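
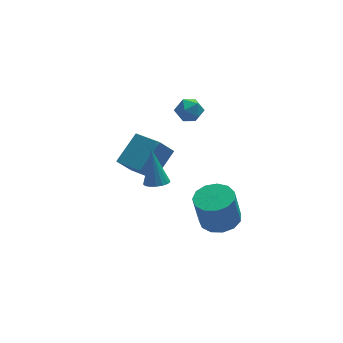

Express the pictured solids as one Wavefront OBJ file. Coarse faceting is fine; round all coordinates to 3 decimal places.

v -2.981 -1.013 2.332
v -2.524 -1.471 2.544
v -3.059 -0.207 4.248
v -2.343 -1.219 2.445
v -2.307 -0.92 2.321
v -2.426 -0.643 2.199
v -2.672 -0.45 2.108
v -2.989 -0.387 2.068
v -3.304 -0.467 2.089
v -3.545 -0.672 2.165
v -3.656 -0.955 2.28
v -3.613 -1.252 2.407
v -3.425 -1.494 2.516
v -3.135 -1.626 2.584
v -2.81 -1.617 2.594
v -3.474 3.043 -0.007
v -4.27 2.814 1.047
v -2.217 4.081 1.168
v -3.012 3.852 2.222
v -2.548 1.508 0.358
v -3.343 1.279 1.412
v -1.29 2.546 1.533
v -2.086 2.317 2.587
v -0.142 -2.655 0.321
v 0.907 -2.647 0.529
v 0.531 -2.776 2.428
v -0.518 -2.785 2.219
v 0.729 -2.071 0.533
v 0.353 -2.2 2.432
v 0.274 -1.681 0.469
v -0.102 -1.81 2.368
v -0.313 -1.6 0.358
v -0.689 -1.729 2.257
v -0.846 -1.854 0.236
v -1.222 -1.983 2.134
v -1.155 -2.363 0.14
v -1.531 -2.492 2.039
v -1.143 -2.964 0.101
v -1.519 -3.093 2
v -0.813 -3.468 0.133
v -1.189 -3.597 2.031
v -0.27 -3.713 0.223
v -0.646 -3.842 2.122
v 0.314 -3.623 0.345
v -0.062 -3.752 2.244
v 0.753 -3.226 0.459
v 0.377 -3.355 2.358
v -0.972 3.936 3.664
v -0.576 4.091 2.938
v 0.216 3.609 4.242
v 0.612 3.764 3.516
v 0.275 4.397 3.955
v -0.459 4.6 3.598
v 0.099 3.1 3.582
v -0.635 3.303 3.225
v 0.086 3.575 2.887
v 0.194 4.376 3.118
v -0.554 3.324 4.062
v -0.446 4.125 4.293
f 2 1 4
f 2 4 3
f 4 1 5
f 4 5 3
f 5 1 6
f 5 6 3
f 6 1 7
f 6 7 3
f 7 1 8
f 7 8 3
f 8 1 9
f 8 9 3
f 9 1 10
f 9 10 3
f 10 1 11
f 10 11 3
f 11 1 12
f 11 12 3
f 12 1 13
f 12 13 3
f 13 1 14
f 13 14 3
f 14 1 15
f 14 15 3
f 15 1 2
f 15 2 3
f 17 19 16
f 20 17 16
f 16 19 18
f 18 20 16
f 17 23 19
f 21 17 20
f 21 23 17
f 19 23 18
f 22 20 18
f 18 23 22
f 22 21 20
f 23 21 22
f 25 24 28
f 25 28 26
f 26 28 29
f 26 29 27
f 28 24 30
f 28 30 29
f 29 30 31
f 29 31 27
f 30 24 32
f 30 32 31
f 31 32 33
f 31 33 27
f 32 24 34
f 32 34 33
f 33 34 35
f 33 35 27
f 34 24 36
f 34 36 35
f 35 36 37
f 35 37 27
f 36 24 38
f 36 38 37
f 37 38 39
f 37 39 27
f 38 24 40
f 38 40 39
f 39 40 41
f 39 41 27
f 40 24 42
f 40 42 41
f 41 42 43
f 41 43 27
f 42 24 44
f 42 44 43
f 43 44 45
f 43 45 27
f 44 24 46
f 44 46 45
f 45 46 47
f 45 47 27
f 46 24 25
f 46 25 47
f 47 25 26
f 47 26 27
f 48 59 53
f 48 53 49
f 48 49 55
f 48 55 58
f 48 58 59
f 49 53 57
f 53 59 52
f 59 58 50
f 58 55 54
f 55 49 56
f 51 57 52
f 51 52 50
f 51 50 54
f 51 54 56
f 51 56 57
f 52 57 53
f 50 52 59
f 54 50 58
f 56 54 55
f 57 56 49



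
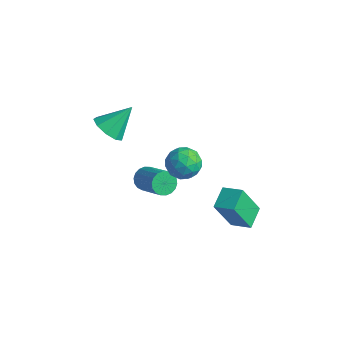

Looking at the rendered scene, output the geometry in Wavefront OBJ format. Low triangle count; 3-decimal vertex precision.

v 0.02 -1.391 -0.927
v 0.664 -0.795 -0.671
v 1.016 -2.485 -0.889
v 1.66 -1.889 -0.633
v 0.982 -2.104 -0.058
v 0.366 -1.428 -0.082
v 1.314 -1.852 -1.478
v 0.698 -1.176 -1.502
v 1.464 -1.08 -1.012
v 1.259 -1.236 -0.134
v 0.421 -2.044 -1.426
v 0.216 -2.2 -0.548
v 0.255 -0.997 -0.803
v 1.425 -2.283 -0.757
v 1.027 -2.41 -0.42
v 1.406 -2.059 -0.269
v 0.079 -1.369 -0.456
v 0.458 -1.019 -0.305
v 0.645 -1.788 0.055
v 1.222 -2.261 -1.255
v 1.601 -1.911 -1.104
v 0.274 -1.221 -1.291
v 0.653 -0.87 -1.14
v 1.035 -1.492 -1.615
v 1.104 -0.814 -0.852
v 1.689 -1.457 -0.829
v 1.485 -1.435 -1.327
v 1.123 -1.038 -1.34
v 0.983 -0.906 -0.336
v 1.569 -1.549 -0.314
v 1.17 -1.675 0.024
v 0.808 -1.278 0.01
v 1.453 -1.073 -0.536
v 0.111 -1.731 -1.246
v 0.697 -2.374 -1.224
v 0.872 -2.002 -1.57
v 0.51 -1.605 -1.584
v -0.009 -1.823 -0.731
v 0.576 -2.466 -0.708
v 0.557 -2.242 -0.22
v 0.195 -1.845 -0.233
v 0.227 -2.207 -1.024
v -2.651 -3.013 0.353
v -1.822 -3.336 0.377
v -2.229 -1.847 1.487
v -1.865 -2.905 -0.05
v -2.276 -2.524 -0.289
v -2.862 -2.372 -0.227
v -3.35 -2.52 0.106
v -3.51 -2.898 0.555
v -3.269 -3.33 0.91
v -2.738 -3.614 1.004
v -2.167 -3.616 0.794
v -0.86 -2.363 -2.754
v -0.475 -2.302 -3.274
v 1.046 -2.637 -2.186
v 0.66 -2.697 -1.666
v -0.489 -2.032 -3.172
v 1.032 -2.366 -2.084
v -0.576 -1.827 -2.987
v 0.945 -2.162 -1.899
v -0.719 -1.728 -2.756
v 0.802 -2.063 -1.668
v -0.891 -1.755 -2.525
v 0.63 -2.09 -1.437
v -1.056 -1.902 -2.339
v 0.465 -2.237 -1.251
v -1.183 -2.141 -2.235
v 0.338 -2.476 -1.147
v -1.246 -2.423 -2.234
v 0.275 -2.758 -1.146
v -1.232 -2.694 -2.336
v 0.289 -3.028 -1.248
v -1.145 -2.898 -2.521
v 0.376 -3.233 -1.433
v -1.002 -2.997 -2.752
v 0.519 -3.332 -1.664
v -0.83 -2.97 -2.983
v 0.691 -3.305 -1.895
v -0.665 -2.823 -3.169
v 0.856 -3.158 -2.081
v -0.538 -2.584 -3.273
v 0.983 -2.919 -2.185
v 3.221 -0.941 -4.443
v 2.811 -1.704 -2.651
v 2.804 0.106 -4.093
v 2.394 -0.657 -2.301
v 4.206 -0.663 -4.099
v 3.796 -1.426 -2.307
v 3.789 0.384 -3.749
v 3.379 -0.379 -1.957
f 1 38 17
f 38 12 41
f 17 41 6
f 38 41 17
f 1 17 13
f 17 6 18
f 13 18 2
f 17 18 13
f 1 13 22
f 13 2 23
f 22 23 8
f 13 23 22
f 1 22 34
f 22 8 37
f 34 37 11
f 22 37 34
f 1 34 38
f 34 11 42
f 38 42 12
f 34 42 38
f 2 18 29
f 18 6 32
f 29 32 10
f 18 32 29
f 6 41 19
f 41 12 40
f 19 40 5
f 41 40 19
f 12 42 39
f 42 11 35
f 39 35 3
f 42 35 39
f 11 37 36
f 37 8 24
f 36 24 7
f 37 24 36
f 8 23 28
f 23 2 25
f 28 25 9
f 23 25 28
f 4 30 16
f 30 10 31
f 16 31 5
f 30 31 16
f 4 16 14
f 16 5 15
f 14 15 3
f 16 15 14
f 4 14 21
f 14 3 20
f 21 20 7
f 14 20 21
f 4 21 26
f 21 7 27
f 26 27 9
f 21 27 26
f 4 26 30
f 26 9 33
f 30 33 10
f 26 33 30
f 5 31 19
f 31 10 32
f 19 32 6
f 31 32 19
f 3 15 39
f 15 5 40
f 39 40 12
f 15 40 39
f 7 20 36
f 20 3 35
f 36 35 11
f 20 35 36
f 9 27 28
f 27 7 24
f 28 24 8
f 27 24 28
f 10 33 29
f 33 9 25
f 29 25 2
f 33 25 29
f 44 43 46
f 44 46 45
f 46 43 47
f 46 47 45
f 47 43 48
f 47 48 45
f 48 43 49
f 48 49 45
f 49 43 50
f 49 50 45
f 50 43 51
f 50 51 45
f 51 43 52
f 51 52 45
f 52 43 53
f 52 53 45
f 53 43 44
f 53 44 45
f 55 54 58
f 55 58 56
f 56 58 59
f 56 59 57
f 58 54 60
f 58 60 59
f 59 60 61
f 59 61 57
f 60 54 62
f 60 62 61
f 61 62 63
f 61 63 57
f 62 54 64
f 62 64 63
f 63 64 65
f 63 65 57
f 64 54 66
f 64 66 65
f 65 66 67
f 65 67 57
f 66 54 68
f 66 68 67
f 67 68 69
f 67 69 57
f 68 54 70
f 68 70 69
f 69 70 71
f 69 71 57
f 70 54 72
f 70 72 71
f 71 72 73
f 71 73 57
f 72 54 74
f 72 74 73
f 73 74 75
f 73 75 57
f 74 54 76
f 74 76 75
f 75 76 77
f 75 77 57
f 76 54 78
f 76 78 77
f 77 78 79
f 77 79 57
f 78 54 80
f 78 80 79
f 79 80 81
f 79 81 57
f 80 54 82
f 80 82 81
f 81 82 83
f 81 83 57
f 82 54 55
f 82 55 83
f 83 55 56
f 83 56 57
f 85 87 84
f 88 85 84
f 84 87 86
f 86 88 84
f 85 91 87
f 89 85 88
f 89 91 85
f 87 91 86
f 90 88 86
f 86 91 90
f 90 89 88
f 91 89 90



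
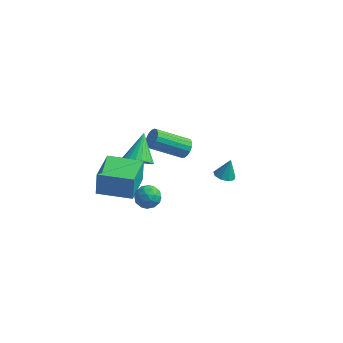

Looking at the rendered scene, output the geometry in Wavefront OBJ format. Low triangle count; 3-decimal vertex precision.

v -3.667 -3.065 0.837
v -3.718 -2.742 2.085
v -3.926 -1.04 0.302
v -3.977 -0.717 1.55
v -1.803 -2.823 0.85
v -1.854 -2.5 2.098
v -2.062 -0.798 0.315
v -2.113 -0.475 1.563
v -0.174 -3.655 3.016
v 0.04 -3.94 2.409
v -1.26 -3.78 2.691
v -1.046 -4.065 2.084
v -0.957 -4.416 2.689
v -0.286 -4.339 2.889
v -0.934 -3.381 2.211
v -0.263 -3.304 2.411
v -0.429 -3.772 1.911
v -0.444 -4.411 2.207
v -0.776 -3.309 2.893
v -0.791 -3.948 3.189
v 0.028 -3.786 2.741
v -1.248 -3.934 2.359
v -1.196 -4.14 2.715
v -1.07 -4.307 2.358
v -0.164 -4.021 3.023
v -0.038 -4.188 2.666
v -0.624 -4.468 2.831
v -1.182 -3.532 2.434
v -1.056 -3.699 2.077
v -0.15 -3.413 2.742
v -0.024 -3.58 2.385
v -0.596 -3.252 2.269
v -0.122 -3.855 2.091
v -0.76 -3.929 1.901
v -0.694 -3.527 1.975
v -0.3 -3.481 2.093
v -0.13 -4.231 2.265
v -0.768 -4.304 2.074
v -0.716 -4.51 2.43
v -0.322 -4.465 2.548
v -0.406 -4.132 1.973
v -0.452 -3.416 3.026
v -1.09 -3.489 2.835
v -0.898 -3.255 2.552
v -0.504 -3.21 2.67
v -0.46 -3.791 3.199
v -1.098 -3.865 3.009
v -0.92 -4.239 3.007
v -0.526 -4.193 3.125
v -0.814 -3.588 3.127
v 2.541 -1.721 3.328
v 2.892 -2.15 3.407
v 2.739 -1.379 4.312
v 3.082 -1.85 3.264
v 3.019 -1.49 3.151
v 2.732 -1.237 3.121
v 2.356 -1.212 3.188
v 2.066 -1.424 3.321
v 1.999 -1.776 3.457
v 2.185 -2.102 3.533
v 2.538 -2.25 3.513
v -2.881 0.623 0.125
v -2.13 0.92 -0.143
v -3.039 1.977 1.175
v -2.337 1.063 -0.359
v -2.627 1.139 -0.501
v -2.955 1.137 -0.548
v -3.272 1.057 -0.493
v -3.53 0.91 -0.343
v -3.688 0.72 -0.122
v -3.724 0.516 0.136
v -3.631 0.327 0.393
v -3.424 0.184 0.609
v -3.134 0.108 0.751
v -2.806 0.11 0.798
v -2.489 0.19 0.743
v -2.232 0.337 0.593
v -2.073 0.527 0.372
v -2.038 0.731 0.114
v -1.226 3.285 -0.802
v -0.918 3.389 -0.286
v -2.507 2.599 0.819
v -2.814 2.495 0.302
v -1.07 3.635 -0.328
v -2.659 2.845 0.777
v -1.257 3.801 -0.478
v -2.846 3.011 0.626
v -1.437 3.849 -0.703
v -3.026 3.059 0.401
v -1.569 3.767 -0.951
v -3.157 2.977 0.154
v -1.622 3.575 -1.164
v -3.21 2.785 -0.06
v -1.584 3.317 -1.295
v -3.173 2.527 -0.191
v -1.464 3.051 -1.313
v -3.053 2.261 -0.208
v -1.29 2.839 -1.213
v -2.878 2.049 -0.109
v -1.1 2.729 -1.02
v -2.689 1.939 0.085
v -0.94 2.747 -0.777
v -2.529 1.957 0.328
v -0.845 2.887 -0.539
v -2.434 2.097 0.565
v -0.837 3.119 -0.362
v -2.426 2.329 0.742
f 2 4 1
f 5 2 1
f 1 4 3
f 3 5 1
f 2 8 4
f 6 2 5
f 6 8 2
f 4 8 3
f 7 5 3
f 3 8 7
f 7 6 5
f 8 6 7
f 9 46 25
f 46 20 49
f 25 49 14
f 46 49 25
f 9 25 21
f 25 14 26
f 21 26 10
f 25 26 21
f 9 21 30
f 21 10 31
f 30 31 16
f 21 31 30
f 9 30 42
f 30 16 45
f 42 45 19
f 30 45 42
f 9 42 46
f 42 19 50
f 46 50 20
f 42 50 46
f 10 26 37
f 26 14 40
f 37 40 18
f 26 40 37
f 14 49 27
f 49 20 48
f 27 48 13
f 49 48 27
f 20 50 47
f 50 19 43
f 47 43 11
f 50 43 47
f 19 45 44
f 45 16 32
f 44 32 15
f 45 32 44
f 16 31 36
f 31 10 33
f 36 33 17
f 31 33 36
f 12 38 24
f 38 18 39
f 24 39 13
f 38 39 24
f 12 24 22
f 24 13 23
f 22 23 11
f 24 23 22
f 12 22 29
f 22 11 28
f 29 28 15
f 22 28 29
f 12 29 34
f 29 15 35
f 34 35 17
f 29 35 34
f 12 34 38
f 34 17 41
f 38 41 18
f 34 41 38
f 13 39 27
f 39 18 40
f 27 40 14
f 39 40 27
f 11 23 47
f 23 13 48
f 47 48 20
f 23 48 47
f 15 28 44
f 28 11 43
f 44 43 19
f 28 43 44
f 17 35 36
f 35 15 32
f 36 32 16
f 35 32 36
f 18 41 37
f 41 17 33
f 37 33 10
f 41 33 37
f 52 51 54
f 52 54 53
f 54 51 55
f 54 55 53
f 55 51 56
f 55 56 53
f 56 51 57
f 56 57 53
f 57 51 58
f 57 58 53
f 58 51 59
f 58 59 53
f 59 51 60
f 59 60 53
f 60 51 61
f 60 61 53
f 61 51 52
f 61 52 53
f 63 62 65
f 63 65 64
f 65 62 66
f 65 66 64
f 66 62 67
f 66 67 64
f 67 62 68
f 67 68 64
f 68 62 69
f 68 69 64
f 69 62 70
f 69 70 64
f 70 62 71
f 70 71 64
f 71 62 72
f 71 72 64
f 72 62 73
f 72 73 64
f 73 62 74
f 73 74 64
f 74 62 75
f 74 75 64
f 75 62 76
f 75 76 64
f 76 62 77
f 76 77 64
f 77 62 78
f 77 78 64
f 78 62 79
f 78 79 64
f 79 62 63
f 79 63 64
f 81 80 84
f 81 84 82
f 82 84 85
f 82 85 83
f 84 80 86
f 84 86 85
f 85 86 87
f 85 87 83
f 86 80 88
f 86 88 87
f 87 88 89
f 87 89 83
f 88 80 90
f 88 90 89
f 89 90 91
f 89 91 83
f 90 80 92
f 90 92 91
f 91 92 93
f 91 93 83
f 92 80 94
f 92 94 93
f 93 94 95
f 93 95 83
f 94 80 96
f 94 96 95
f 95 96 97
f 95 97 83
f 96 80 98
f 96 98 97
f 97 98 99
f 97 99 83
f 98 80 100
f 98 100 99
f 99 100 101
f 99 101 83
f 100 80 102
f 100 102 101
f 101 102 103
f 101 103 83
f 102 80 104
f 102 104 103
f 103 104 105
f 103 105 83
f 104 80 106
f 104 106 105
f 105 106 107
f 105 107 83
f 106 80 81
f 106 81 107
f 107 81 82
f 107 82 83



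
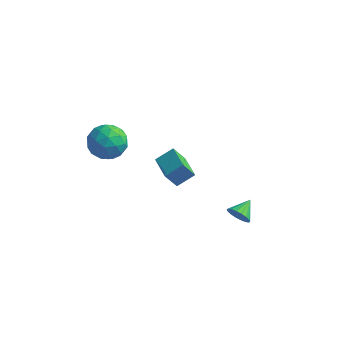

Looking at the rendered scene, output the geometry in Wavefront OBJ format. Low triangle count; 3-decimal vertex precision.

v -3.89 0.09 2.593
v -2.796 -0.398 2.433
v -4.344 -1.342 3.847
v -3.25 -1.83 3.687
v -3.363 -0.775 4.267
v -3.082 0.11 3.492
v -4.058 -1.85 2.788
v -3.777 -0.965 2.013
v -2.899 -1.597 2.553
v -2.469 -0.932 3.467
v -4.671 -0.808 2.813
v -4.241 -0.143 3.727
v -3.303 -0.028 2.403
v -3.837 -1.712 3.877
v -3.903 -1.092 4.218
v -3.26 -1.378 4.124
v -3.471 0.27 3.026
v -2.828 -0.017 2.931
v -3.161 -0.238 4.01
v -4.312 -1.723 3.349
v -3.669 -2.01 3.254
v -3.88 -0.362 2.156
v -3.237 -0.648 2.062
v -3.979 -1.502 2.27
v -2.72 -1.02 2.379
v -2.987 -1.861 3.116
v -3.463 -1.873 2.588
v -3.298 -1.353 2.133
v -2.468 -0.629 2.917
v -2.735 -1.471 3.654
v -2.801 -0.851 3.995
v -2.636 -0.331 3.54
v -2.529 -1.334 2.988
v -4.405 -0.269 2.626
v -4.672 -1.111 3.363
v -4.504 -1.409 2.74
v -4.339 -0.889 2.285
v -4.153 0.121 3.164
v -4.42 -0.72 3.901
v -3.842 -0.387 4.147
v -3.677 0.133 3.692
v -4.611 -0.406 3.292
v -0.783 0.548 -0.199
v -0.014 1.303 0.454
v -1.913 1.735 -0.241
v -1.145 2.49 0.413
v -0.255 1.01 -1.353
v 0.513 1.765 -0.699
v -1.386 2.197 -1.394
v -0.617 2.952 -0.741
v 3.813 0.128 -1.484
v 4.119 -0.189 -0.878
v 4.047 1.252 -1.016
v 4.379 -0.157 -1.084
v 4.527 -0.069 -1.37
v 4.534 0.059 -1.679
v 4.397 0.2 -1.949
v 4.145 0.327 -2.127
v 3.827 0.414 -2.177
v 3.506 0.445 -2.091
v 3.246 0.413 -1.884
v 3.098 0.325 -1.598
v 3.092 0.198 -1.29
v 3.228 0.057 -1.02
v 3.48 -0.07 -0.842
v 3.798 -0.158 -0.791
f 1 38 17
f 38 12 41
f 17 41 6
f 38 41 17
f 1 17 13
f 17 6 18
f 13 18 2
f 17 18 13
f 1 13 22
f 13 2 23
f 22 23 8
f 13 23 22
f 1 22 34
f 22 8 37
f 34 37 11
f 22 37 34
f 1 34 38
f 34 11 42
f 38 42 12
f 34 42 38
f 2 18 29
f 18 6 32
f 29 32 10
f 18 32 29
f 6 41 19
f 41 12 40
f 19 40 5
f 41 40 19
f 12 42 39
f 42 11 35
f 39 35 3
f 42 35 39
f 11 37 36
f 37 8 24
f 36 24 7
f 37 24 36
f 8 23 28
f 23 2 25
f 28 25 9
f 23 25 28
f 4 30 16
f 30 10 31
f 16 31 5
f 30 31 16
f 4 16 14
f 16 5 15
f 14 15 3
f 16 15 14
f 4 14 21
f 14 3 20
f 21 20 7
f 14 20 21
f 4 21 26
f 21 7 27
f 26 27 9
f 21 27 26
f 4 26 30
f 26 9 33
f 30 33 10
f 26 33 30
f 5 31 19
f 31 10 32
f 19 32 6
f 31 32 19
f 3 15 39
f 15 5 40
f 39 40 12
f 15 40 39
f 7 20 36
f 20 3 35
f 36 35 11
f 20 35 36
f 9 27 28
f 27 7 24
f 28 24 8
f 27 24 28
f 10 33 29
f 33 9 25
f 29 25 2
f 33 25 29
f 44 46 43
f 47 44 43
f 43 46 45
f 45 47 43
f 44 50 46
f 48 44 47
f 48 50 44
f 46 50 45
f 49 47 45
f 45 50 49
f 49 48 47
f 50 48 49
f 52 51 54
f 52 54 53
f 54 51 55
f 54 55 53
f 55 51 56
f 55 56 53
f 56 51 57
f 56 57 53
f 57 51 58
f 57 58 53
f 58 51 59
f 58 59 53
f 59 51 60
f 59 60 53
f 60 51 61
f 60 61 53
f 61 51 62
f 61 62 53
f 62 51 63
f 62 63 53
f 63 51 64
f 63 64 53
f 64 51 65
f 64 65 53
f 65 51 66
f 65 66 53
f 66 51 52
f 66 52 53



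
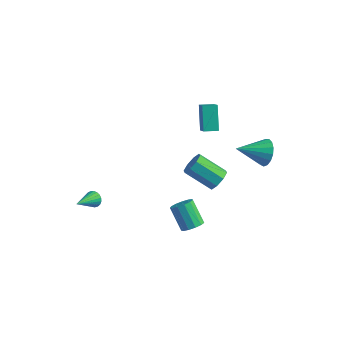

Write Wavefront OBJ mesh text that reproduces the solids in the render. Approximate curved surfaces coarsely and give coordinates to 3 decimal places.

v 4.551 4.432 0.682
v 5.065 4.388 1.455
v 3.309 3.208 1.438
v 4.783 4.723 1.534
v 4.448 4.991 1.417
v 4.136 5.131 1.132
v 3.919 5.111 0.744
v 3.847 4.935 0.341
v 3.936 4.644 0.017
v 4.166 4.304 -0.155
v 4.484 3.993 -0.136
v 4.817 3.783 0.071
v 5.09 3.721 0.418
v 5.238 3.822 0.825
v 5.23 4.063 1.199
v -3.708 -0.895 -3.69
v -3.457 -1.149 -4.122
v -3.852 -2.365 -2.91
v -3.276 -1.094 -3.986
v -3.17 -1.006 -3.798
v -3.156 -0.898 -3.593
v -3.239 -0.789 -3.404
v -3.402 -0.699 -3.264
v -3.618 -0.643 -3.198
v -3.85 -0.63 -3.217
v -4.057 -0.664 -3.318
v -4.204 -0.737 -3.483
v -4.265 -0.838 -3.684
v -4.23 -0.948 -3.886
v -4.104 -1.05 -4.054
v -3.91 -1.124 -4.159
v -3.681 -1.159 -4.183
v 4.06 0.069 1.672
v 4.384 0.395 2.264
v 2.864 0.057 3.281
v 2.54 -0.269 2.688
v 4.087 0.767 1.944
v 2.567 0.429 2.961
v 3.774 0.73 1.464
v 2.254 0.392 2.481
v 3.629 0.306 1.106
v 2.109 -0.032 2.123
v 3.736 -0.257 1.079
v 2.216 -0.595 2.096
v 4.033 -0.629 1.399
v 2.513 -0.967 2.416
v 4.346 -0.592 1.879
v 2.826 -0.93 2.896
v 4.491 -0.168 2.237
v 2.971 -0.506 3.254
v 2.896 -0.704 -2.692
v 3.433 -0.694 -2.244
v 2.422 -0.267 -1.04
v 1.884 -0.276 -1.488
v 3.408 -0.331 -2.394
v 2.396 0.097 -1.19
v 3.22 -0.085 -2.64
v 2.208 0.342 -1.435
v 2.929 -0.037 -2.901
v 1.917 0.391 -1.697
v 2.627 -0.2 -3.097
v 1.616 0.228 -1.893
v 2.411 -0.523 -3.164
v 1.399 -0.095 -1.959
v 2.349 -0.903 -3.081
v 1.337 -0.476 -1.877
v 2.46 -1.221 -2.875
v 1.449 -0.793 -1.67
v 2.71 -1.374 -2.61
v 1.698 -0.946 -1.406
v 3.019 -1.314 -2.372
v 2.007 -0.887 -1.168
v 3.288 -1.061 -2.236
v 2.277 -0.633 -1.031
v 0.741 3.561 1.499
v 1.426 2.798 2.408
v 0.079 4.495 2.782
v 0.764 3.732 3.691
v 1.416 4.108 1.449
v 2.101 3.345 2.358
v 0.754 5.042 2.732
v 1.439 4.279 3.641
f 2 1 4
f 2 4 3
f 4 1 5
f 4 5 3
f 5 1 6
f 5 6 3
f 6 1 7
f 6 7 3
f 7 1 8
f 7 8 3
f 8 1 9
f 8 9 3
f 9 1 10
f 9 10 3
f 10 1 11
f 10 11 3
f 11 1 12
f 11 12 3
f 12 1 13
f 12 13 3
f 13 1 14
f 13 14 3
f 14 1 15
f 14 15 3
f 15 1 2
f 15 2 3
f 17 16 19
f 17 19 18
f 19 16 20
f 19 20 18
f 20 16 21
f 20 21 18
f 21 16 22
f 21 22 18
f 22 16 23
f 22 23 18
f 23 16 24
f 23 24 18
f 24 16 25
f 24 25 18
f 25 16 26
f 25 26 18
f 26 16 27
f 26 27 18
f 27 16 28
f 27 28 18
f 28 16 29
f 28 29 18
f 29 16 30
f 29 30 18
f 30 16 31
f 30 31 18
f 31 16 32
f 31 32 18
f 32 16 17
f 32 17 18
f 34 33 37
f 34 37 35
f 35 37 38
f 35 38 36
f 37 33 39
f 37 39 38
f 38 39 40
f 38 40 36
f 39 33 41
f 39 41 40
f 40 41 42
f 40 42 36
f 41 33 43
f 41 43 42
f 42 43 44
f 42 44 36
f 43 33 45
f 43 45 44
f 44 45 46
f 44 46 36
f 45 33 47
f 45 47 46
f 46 47 48
f 46 48 36
f 47 33 49
f 47 49 48
f 48 49 50
f 48 50 36
f 49 33 34
f 49 34 50
f 50 34 35
f 50 35 36
f 52 51 55
f 52 55 53
f 53 55 56
f 53 56 54
f 55 51 57
f 55 57 56
f 56 57 58
f 56 58 54
f 57 51 59
f 57 59 58
f 58 59 60
f 58 60 54
f 59 51 61
f 59 61 60
f 60 61 62
f 60 62 54
f 61 51 63
f 61 63 62
f 62 63 64
f 62 64 54
f 63 51 65
f 63 65 64
f 64 65 66
f 64 66 54
f 65 51 67
f 65 67 66
f 66 67 68
f 66 68 54
f 67 51 69
f 67 69 68
f 68 69 70
f 68 70 54
f 69 51 71
f 69 71 70
f 70 71 72
f 70 72 54
f 71 51 73
f 71 73 72
f 72 73 74
f 72 74 54
f 73 51 52
f 73 52 74
f 74 52 53
f 74 53 54
f 76 78 75
f 79 76 75
f 75 78 77
f 77 79 75
f 76 82 78
f 80 76 79
f 80 82 76
f 78 82 77
f 81 79 77
f 77 82 81
f 81 80 79
f 82 80 81



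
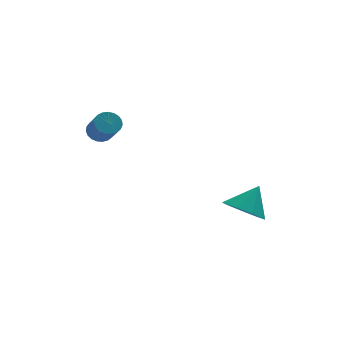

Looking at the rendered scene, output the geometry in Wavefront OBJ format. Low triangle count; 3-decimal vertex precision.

v 1.869 -1.281 -1.056
v 2.481 -2.068 -1.132
v 2.651 -0.779 0.056
v 2.709 -1.555 -1.524
v 2.543 -0.915 -1.697
v 2.062 -0.445 -1.57
v 1.49 -0.367 -1.203
v 1.095 -0.717 -0.767
v 1.062 -1.33 -0.467
v 1.407 -1.921 -0.442
v 1.967 -2.212 -0.705
v -3.567 1.437 2.915
v -3.072 1.714 3.11
v -2.897 0.76 4.02
v -3.393 0.483 3.825
v -3.249 1.817 3.252
v -3.074 0.864 4.163
v -3.481 1.855 3.336
v -3.306 0.902 4.247
v -3.728 1.82 3.347
v -3.553 0.867 4.258
v -3.947 1.72 3.283
v -3.772 0.766 4.194
v -4.1 1.57 3.156
v -3.926 0.616 4.067
v -4.162 1.397 2.987
v -3.987 0.444 3.898
v -4.12 1.231 2.805
v -3.946 0.278 3.716
v -3.983 1.101 2.642
v -3.809 0.147 3.553
v -3.774 1.028 2.527
v -3.6 0.075 3.438
v -3.53 1.027 2.478
v -3.355 0.073 3.389
v -3.291 1.096 2.505
v -3.117 0.143 3.416
v -3.101 1.224 2.603
v -2.926 0.271 3.514
v -2.991 1.389 2.754
v -2.816 0.436 3.665
v -2.981 1.562 2.934
v -2.806 0.609 3.844
f 2 1 4
f 2 4 3
f 4 1 5
f 4 5 3
f 5 1 6
f 5 6 3
f 6 1 7
f 6 7 3
f 7 1 8
f 7 8 3
f 8 1 9
f 8 9 3
f 9 1 10
f 9 10 3
f 10 1 11
f 10 11 3
f 11 1 2
f 11 2 3
f 13 12 16
f 13 16 14
f 14 16 17
f 14 17 15
f 16 12 18
f 16 18 17
f 17 18 19
f 17 19 15
f 18 12 20
f 18 20 19
f 19 20 21
f 19 21 15
f 20 12 22
f 20 22 21
f 21 22 23
f 21 23 15
f 22 12 24
f 22 24 23
f 23 24 25
f 23 25 15
f 24 12 26
f 24 26 25
f 25 26 27
f 25 27 15
f 26 12 28
f 26 28 27
f 27 28 29
f 27 29 15
f 28 12 30
f 28 30 29
f 29 30 31
f 29 31 15
f 30 12 32
f 30 32 31
f 31 32 33
f 31 33 15
f 32 12 34
f 32 34 33
f 33 34 35
f 33 35 15
f 34 12 36
f 34 36 35
f 35 36 37
f 35 37 15
f 36 12 38
f 36 38 37
f 37 38 39
f 37 39 15
f 38 12 40
f 38 40 39
f 39 40 41
f 39 41 15
f 40 12 42
f 40 42 41
f 41 42 43
f 41 43 15
f 42 12 13
f 42 13 43
f 43 13 14
f 43 14 15



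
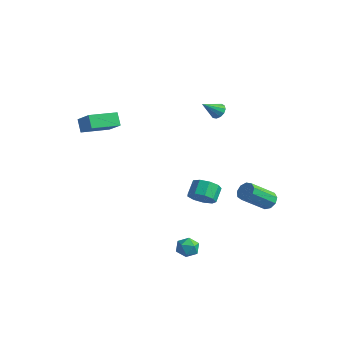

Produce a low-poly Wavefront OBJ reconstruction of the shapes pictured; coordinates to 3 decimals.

v -4.824 -3.892 2.184
v -3.744 -4.05 2.995
v -4.395 -2.234 1.936
v -3.315 -2.393 2.747
v -4.325 -4.127 1.473
v -3.245 -4.286 2.284
v -3.896 -2.47 1.225
v -2.816 -2.628 2.036
v 3.795 -3.273 -3.824
v 4.085 -3.674 -4.295
v 2.975 -4.006 -3.705
v 3.265 -4.407 -4.176
v 3.564 -4.324 -3.567
v 4.071 -3.871 -3.641
v 2.989 -3.809 -4.359
v 3.496 -3.356 -4.433
v 3.587 -4.005 -4.626
v 3.942 -4.324 -4.137
v 3.118 -3.356 -3.863
v 3.473 -3.675 -3.374
v 3.526 2.207 -3.091
v 4.123 2.122 -3.004
v 3.752 0.709 -1.822
v 3.154 0.793 -1.909
v 3.976 2.395 -2.725
v 3.604 0.982 -1.542
v 3.617 2.579 -2.617
v 3.246 1.166 -1.434
v 3.216 2.589 -2.731
v 2.845 1.176 -1.548
v 2.96 2.42 -3.014
v 2.588 1.007 -1.831
v 2.968 2.151 -3.332
v 2.597 0.738 -2.15
v 3.237 1.908 -3.539
v 2.866 0.495 -2.356
v 3.642 1.805 -3.535
v 3.27 0.391 -2.353
v 3.992 1.889 -3.324
v 3.62 0.476 -2.142
v -0.287 0.956 -4.087
v 0.241 0.677 -3.496
v -0.086 1.406 -2.861
v -0.613 1.684 -3.453
v 0.5 1.075 -3.819
v 0.174 1.804 -3.185
v 0.391 1.417 -4.268
v 0.065 2.146 -3.634
v -0.035 1.543 -4.632
v -0.361 2.272 -3.998
v -0.579 1.394 -4.741
v -0.906 2.123 -4.107
v -0.986 1.04 -4.544
v -1.313 1.769 -3.91
v -1.066 0.646 -4.133
v -1.393 1.375 -3.499
v -0.782 0.398 -3.701
v -1.108 1.126 -3.066
v -0.265 0.41 -3.449
v -0.592 1.139 -2.815
v -0.337 2.229 2.257
v -0.132 2.516 2.666
v -0.603 1.271 3.063
v -0.427 2.586 2.651
v -0.694 2.543 2.512
v -0.847 2.4 2.291
v -0.839 2.203 2.06
v -0.67 2.014 1.891
v -0.396 1.893 1.838
v -0.103 1.879 1.919
v 0.116 1.976 2.106
v 0.191 2.153 2.342
v 0.099 2.354 2.55
f 2 4 1
f 5 2 1
f 1 4 3
f 3 5 1
f 2 8 4
f 6 2 5
f 6 8 2
f 4 8 3
f 7 5 3
f 3 8 7
f 7 6 5
f 8 6 7
f 9 20 14
f 9 14 10
f 9 10 16
f 9 16 19
f 9 19 20
f 10 14 18
f 14 20 13
f 20 19 11
f 19 16 15
f 16 10 17
f 12 18 13
f 12 13 11
f 12 11 15
f 12 15 17
f 12 17 18
f 13 18 14
f 11 13 20
f 15 11 19
f 17 15 16
f 18 17 10
f 22 21 25
f 22 25 23
f 23 25 26
f 23 26 24
f 25 21 27
f 25 27 26
f 26 27 28
f 26 28 24
f 27 21 29
f 27 29 28
f 28 29 30
f 28 30 24
f 29 21 31
f 29 31 30
f 30 31 32
f 30 32 24
f 31 21 33
f 31 33 32
f 32 33 34
f 32 34 24
f 33 21 35
f 33 35 34
f 34 35 36
f 34 36 24
f 35 21 37
f 35 37 36
f 36 37 38
f 36 38 24
f 37 21 39
f 37 39 38
f 38 39 40
f 38 40 24
f 39 21 22
f 39 22 40
f 40 22 23
f 40 23 24
f 42 41 45
f 42 45 43
f 43 45 46
f 43 46 44
f 45 41 47
f 45 47 46
f 46 47 48
f 46 48 44
f 47 41 49
f 47 49 48
f 48 49 50
f 48 50 44
f 49 41 51
f 49 51 50
f 50 51 52
f 50 52 44
f 51 41 53
f 51 53 52
f 52 53 54
f 52 54 44
f 53 41 55
f 53 55 54
f 54 55 56
f 54 56 44
f 55 41 57
f 55 57 56
f 56 57 58
f 56 58 44
f 57 41 59
f 57 59 58
f 58 59 60
f 58 60 44
f 59 41 42
f 59 42 60
f 60 42 43
f 60 43 44
f 62 61 64
f 62 64 63
f 64 61 65
f 64 65 63
f 65 61 66
f 65 66 63
f 66 61 67
f 66 67 63
f 67 61 68
f 67 68 63
f 68 61 69
f 68 69 63
f 69 61 70
f 69 70 63
f 70 61 71
f 70 71 63
f 71 61 72
f 71 72 63
f 72 61 73
f 72 73 63
f 73 61 62
f 73 62 63



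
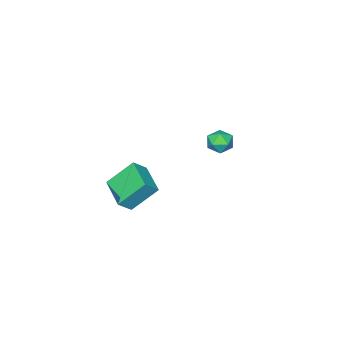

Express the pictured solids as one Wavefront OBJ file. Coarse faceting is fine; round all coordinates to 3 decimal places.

v 2.776 -1.724 0.017
v 3.453 -1.863 0.639
v 3.433 -0.19 -0.356
v 4.11 -0.328 0.266
v 3.77 -2.452 -1.226
v 4.447 -2.59 -0.604
v 4.427 -0.917 -1.599
v 5.104 -1.056 -0.977
v -1.587 -1.381 -0.883
v -1.279 -1.609 -0.254
v -2.601 -1.931 -0.586
v -2.293 -2.159 0.043
v -2.442 -1.445 -0.057
v -1.816 -1.105 -0.24
v -2.064 -2.435 -0.6
v -1.438 -2.095 -0.783
v -1.574 -2.26 -0.079
v -1.808 -1.649 0.257
v -2.072 -1.891 -1.097
v -2.306 -1.28 -0.761
f 2 4 1
f 5 2 1
f 1 4 3
f 3 5 1
f 2 8 4
f 6 2 5
f 6 8 2
f 4 8 3
f 7 5 3
f 3 8 7
f 7 6 5
f 8 6 7
f 9 20 14
f 9 14 10
f 9 10 16
f 9 16 19
f 9 19 20
f 10 14 18
f 14 20 13
f 20 19 11
f 19 16 15
f 16 10 17
f 12 18 13
f 12 13 11
f 12 11 15
f 12 15 17
f 12 17 18
f 13 18 14
f 11 13 20
f 15 11 19
f 17 15 16
f 18 17 10



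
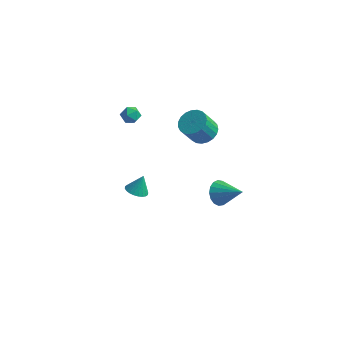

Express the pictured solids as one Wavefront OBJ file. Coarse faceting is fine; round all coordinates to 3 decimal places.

v 0.798 2.471 -4.396
v 1.272 2.61 -5.173
v 2.402 2.329 -3.444
v 1.213 3.015 -5.012
v 1.058 3.296 -4.71
v 0.845 3.388 -4.336
v 0.62 3.27 -3.976
v 0.437 2.969 -3.712
v 0.336 2.554 -3.605
v 0.341 2.12 -3.679
v 0.451 1.767 -3.917
v 0.641 1.575 -4.265
v 0.866 1.588 -4.643
v 1.076 1.804 -4.964
v 1.223 2.172 -5.156
v -4.314 0.135 3.536
v -3.818 0.31 3.116
v -3.722 -0.71 3.884
v -3.226 -0.535 3.464
v -3.369 -0.148 3.996
v -3.734 0.374 3.78
v -3.806 -0.774 3.22
v -4.171 -0.252 3.004
v -3.504 -0.252 2.92
v -3.234 0.135 3.4
v -4.306 -0.535 3.6
v -4.036 -0.148 4.08
v -1.296 -4.17 0.794
v -0.925 -3.639 0.502
v -1.064 -3.73 1.886
v -1.179 -3.529 0.511
v -1.451 -3.516 0.564
v -1.699 -3.603 0.651
v -1.886 -3.776 0.76
v -1.982 -4.009 0.875
v -1.975 -4.267 0.977
v -1.864 -4.509 1.051
v -1.666 -4.7 1.086
v -1.412 -4.811 1.077
v -1.141 -4.823 1.024
v -0.892 -4.737 0.937
v -0.706 -4.564 0.828
v -0.609 -4.331 0.713
v -0.616 -4.073 0.611
v -0.727 -3.83 0.537
v -1.145 4.214 -0.609
v -0.211 4.092 -0.38
v -0.64 3.364 0.979
v -1.575 3.486 0.749
v -0.292 4.45 -0.214
v -0.721 3.723 1.145
v -0.521 4.768 -0.116
v -0.95 4.04 1.243
v -0.857 4.989 -0.103
v -1.286 4.262 1.256
v -1.244 5.077 -0.178
v -1.673 4.35 1.181
v -1.613 5.015 -0.328
v -2.042 4.288 1.031
v -1.902 4.815 -0.526
v -2.331 4.088 0.833
v -2.06 4.511 -0.739
v -2.489 3.784 0.62
v -2.059 4.155 -0.929
v -2.488 3.428 0.43
v -1.901 3.81 -1.064
v -2.33 3.082 0.295
v -1.612 3.534 -1.121
v -2.041 2.807 0.238
v -1.243 3.376 -1.089
v -1.672 2.648 0.27
v -0.856 3.363 -0.974
v -1.285 2.635 0.385
v -0.52 3.496 -0.796
v -0.949 2.769 0.563
v -0.292 3.754 -0.586
v -0.721 3.027 0.773
f 2 1 4
f 2 4 3
f 4 1 5
f 4 5 3
f 5 1 6
f 5 6 3
f 6 1 7
f 6 7 3
f 7 1 8
f 7 8 3
f 8 1 9
f 8 9 3
f 9 1 10
f 9 10 3
f 10 1 11
f 10 11 3
f 11 1 12
f 11 12 3
f 12 1 13
f 12 13 3
f 13 1 14
f 13 14 3
f 14 1 15
f 14 15 3
f 15 1 2
f 15 2 3
f 16 27 21
f 16 21 17
f 16 17 23
f 16 23 26
f 16 26 27
f 17 21 25
f 21 27 20
f 27 26 18
f 26 23 22
f 23 17 24
f 19 25 20
f 19 20 18
f 19 18 22
f 19 22 24
f 19 24 25
f 20 25 21
f 18 20 27
f 22 18 26
f 24 22 23
f 25 24 17
f 29 28 31
f 29 31 30
f 31 28 32
f 31 32 30
f 32 28 33
f 32 33 30
f 33 28 34
f 33 34 30
f 34 28 35
f 34 35 30
f 35 28 36
f 35 36 30
f 36 28 37
f 36 37 30
f 37 28 38
f 37 38 30
f 38 28 39
f 38 39 30
f 39 28 40
f 39 40 30
f 40 28 41
f 40 41 30
f 41 28 42
f 41 42 30
f 42 28 43
f 42 43 30
f 43 28 44
f 43 44 30
f 44 28 45
f 44 45 30
f 45 28 29
f 45 29 30
f 47 46 50
f 47 50 48
f 48 50 51
f 48 51 49
f 50 46 52
f 50 52 51
f 51 52 53
f 51 53 49
f 52 46 54
f 52 54 53
f 53 54 55
f 53 55 49
f 54 46 56
f 54 56 55
f 55 56 57
f 55 57 49
f 56 46 58
f 56 58 57
f 57 58 59
f 57 59 49
f 58 46 60
f 58 60 59
f 59 60 61
f 59 61 49
f 60 46 62
f 60 62 61
f 61 62 63
f 61 63 49
f 62 46 64
f 62 64 63
f 63 64 65
f 63 65 49
f 64 46 66
f 64 66 65
f 65 66 67
f 65 67 49
f 66 46 68
f 66 68 67
f 67 68 69
f 67 69 49
f 68 46 70
f 68 70 69
f 69 70 71
f 69 71 49
f 70 46 72
f 70 72 71
f 71 72 73
f 71 73 49
f 72 46 74
f 72 74 73
f 73 74 75
f 73 75 49
f 74 46 76
f 74 76 75
f 75 76 77
f 75 77 49
f 76 46 47
f 76 47 77
f 77 47 48
f 77 48 49



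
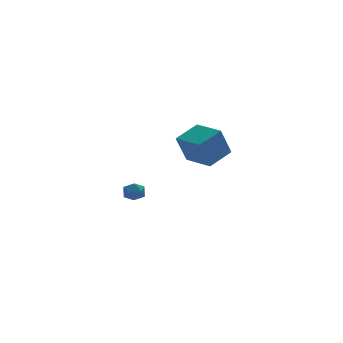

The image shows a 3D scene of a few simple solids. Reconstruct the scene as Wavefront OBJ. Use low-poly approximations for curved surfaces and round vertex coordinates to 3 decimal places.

v -3.816 3.791 -3.632
v -3.46 4.37 -3.552
v -3.02 3.23 -3.108
v -2.664 3.809 -3.028
v -3.248 3.716 -2.685
v -3.74 4.063 -3.009
v -2.74 3.537 -3.651
v -3.232 3.884 -3.975
v -2.795 4.213 -3.564
v -3.11 4.323 -2.967
v -3.37 3.277 -3.693
v -3.685 3.387 -3.096
v -2.069 -3.945 1.143
v -2.717 -4.15 2.723
v -2.665 -2.332 1.109
v -3.314 -2.538 2.688
v -0.746 -3.442 1.752
v -1.395 -3.648 3.331
v -1.343 -1.83 1.717
v -1.991 -2.035 3.297
f 1 12 6
f 1 6 2
f 1 2 8
f 1 8 11
f 1 11 12
f 2 6 10
f 6 12 5
f 12 11 3
f 11 8 7
f 8 2 9
f 4 10 5
f 4 5 3
f 4 3 7
f 4 7 9
f 4 9 10
f 5 10 6
f 3 5 12
f 7 3 11
f 9 7 8
f 10 9 2
f 14 16 13
f 17 14 13
f 13 16 15
f 15 17 13
f 14 20 16
f 18 14 17
f 18 20 14
f 16 20 15
f 19 17 15
f 15 20 19
f 19 18 17
f 20 18 19



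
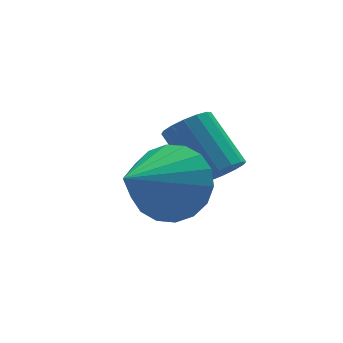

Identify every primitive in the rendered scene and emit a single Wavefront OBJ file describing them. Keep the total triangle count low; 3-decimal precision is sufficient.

v -1.194 2.818 1.765
v -0.814 2.564 2.183
v -1.245 3.648 3.234
v -1.626 3.902 2.815
v -0.635 2.783 2.031
v -1.067 3.867 3.081
v -0.607 3.011 1.807
v -1.038 4.095 2.858
v -0.735 3.188 1.572
v -1.167 4.272 2.622
v -0.987 3.265 1.389
v -1.418 4.349 2.439
v -1.294 3.223 1.306
v -1.726 4.307 2.356
v -1.575 3.072 1.346
v -2.006 4.156 2.397
v -1.753 2.853 1.499
v -2.185 3.937 2.549
v -1.782 2.625 1.722
v -2.213 3.709 2.773
v -1.653 2.448 1.958
v -2.085 3.532 3.008
v -1.402 2.371 2.141
v -1.833 3.455 3.191
v -1.094 2.413 2.224
v -1.526 3.497 3.274
v -2.662 1.782 2.313
v -2.251 2.087 3.195
v -3.978 0.798 3.267
v -2.557 2.412 3.109
v -2.883 2.611 2.865
v -3.166 2.647 2.512
v -3.349 2.511 2.119
v -3.396 2.231 1.765
v -3.298 1.862 1.519
v -3.073 1.478 1.431
v -2.768 1.153 1.517
v -2.441 0.953 1.762
v -2.159 0.918 2.115
v -1.976 1.054 2.508
v -1.929 1.334 2.862
v -2.027 1.703 3.107
f 2 1 5
f 2 5 3
f 3 5 6
f 3 6 4
f 5 1 7
f 5 7 6
f 6 7 8
f 6 8 4
f 7 1 9
f 7 9 8
f 8 9 10
f 8 10 4
f 9 1 11
f 9 11 10
f 10 11 12
f 10 12 4
f 11 1 13
f 11 13 12
f 12 13 14
f 12 14 4
f 13 1 15
f 13 15 14
f 14 15 16
f 14 16 4
f 15 1 17
f 15 17 16
f 16 17 18
f 16 18 4
f 17 1 19
f 17 19 18
f 18 19 20
f 18 20 4
f 19 1 21
f 19 21 20
f 20 21 22
f 20 22 4
f 21 1 23
f 21 23 22
f 22 23 24
f 22 24 4
f 23 1 25
f 23 25 24
f 24 25 26
f 24 26 4
f 25 1 2
f 25 2 26
f 26 2 3
f 26 3 4
f 28 27 30
f 28 30 29
f 30 27 31
f 30 31 29
f 31 27 32
f 31 32 29
f 32 27 33
f 32 33 29
f 33 27 34
f 33 34 29
f 34 27 35
f 34 35 29
f 35 27 36
f 35 36 29
f 36 27 37
f 36 37 29
f 37 27 38
f 37 38 29
f 38 27 39
f 38 39 29
f 39 27 40
f 39 40 29
f 40 27 41
f 40 41 29
f 41 27 42
f 41 42 29
f 42 27 28
f 42 28 29



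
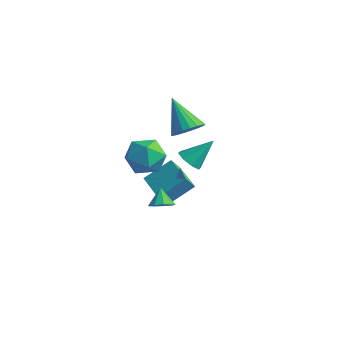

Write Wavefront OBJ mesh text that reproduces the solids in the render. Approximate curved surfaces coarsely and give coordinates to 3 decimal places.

v -1.061 -1.738 -2.669
v -0.457 -1.62 -2.356
v -1.579 -1.262 -1.851
v -0.567 -1.257 -2.636
v -0.907 -1.119 -2.933
v -1.32 -1.271 -3.106
v -1.611 -1.641 -3.074
v -1.644 -2.057 -2.854
v -1.405 -2.324 -2.547
v -1.004 -2.316 -2.297
v -0.63 -2.039 -2.221
v -0.947 0.069 2.032
v -0.291 0.02 2.661
v -2.393 0.431 3.568
v -0.295 0.414 2.565
v -0.428 0.739 2.363
v -0.663 0.931 2.096
v -0.955 0.953 1.816
v -1.246 0.8 1.579
v -1.477 0.501 1.432
v -1.603 0.118 1.403
v -1.599 -0.276 1.499
v -1.467 -0.601 1.701
v -1.231 -0.793 1.968
v -0.939 -0.815 2.248
v -0.649 -0.661 2.485
v -0.417 -0.363 2.633
v 1.863 -2.91 2.674
v 2.258 -2.566 2.165
v 2.457 -1.89 3.826
v 1.75 -2.342 2.229
v 1.308 -2.452 2.553
v 1.192 -2.829 2.948
v 1.468 -3.255 3.182
v 1.976 -3.478 3.118
v 2.418 -3.369 2.794
v 2.535 -2.991 2.399
v -1.946 -2.181 1.534
v -0.888 -1.797 1.225
v -1.232 -3.903 1.835
v -0.174 -3.519 1.526
v -0.661 -3.151 2.521
v -1.102 -2.087 2.335
v -1.018 -3.613 0.725
v -1.459 -2.549 0.539
v -0.315 -2.681 0.725
v -0.094 -2.396 1.835
v -2.026 -3.304 1.225
v -1.805 -3.019 2.335
v -4.385 1.087 -4.337
v -4.57 0.614 -3.607
v -3.7 2.427 -3.296
v -3.885 1.954 -2.565
v -2.515 0.206 -4.435
v -2.7 -0.267 -3.704
v -1.83 1.546 -3.393
v -2.015 1.073 -2.663
f 2 1 4
f 2 4 3
f 4 1 5
f 4 5 3
f 5 1 6
f 5 6 3
f 6 1 7
f 6 7 3
f 7 1 8
f 7 8 3
f 8 1 9
f 8 9 3
f 9 1 10
f 9 10 3
f 10 1 11
f 10 11 3
f 11 1 2
f 11 2 3
f 13 12 15
f 13 15 14
f 15 12 16
f 15 16 14
f 16 12 17
f 16 17 14
f 17 12 18
f 17 18 14
f 18 12 19
f 18 19 14
f 19 12 20
f 19 20 14
f 20 12 21
f 20 21 14
f 21 12 22
f 21 22 14
f 22 12 23
f 22 23 14
f 23 12 24
f 23 24 14
f 24 12 25
f 24 25 14
f 25 12 26
f 25 26 14
f 26 12 27
f 26 27 14
f 27 12 13
f 27 13 14
f 29 28 31
f 29 31 30
f 31 28 32
f 31 32 30
f 32 28 33
f 32 33 30
f 33 28 34
f 33 34 30
f 34 28 35
f 34 35 30
f 35 28 36
f 35 36 30
f 36 28 37
f 36 37 30
f 37 28 29
f 37 29 30
f 38 49 43
f 38 43 39
f 38 39 45
f 38 45 48
f 38 48 49
f 39 43 47
f 43 49 42
f 49 48 40
f 48 45 44
f 45 39 46
f 41 47 42
f 41 42 40
f 41 40 44
f 41 44 46
f 41 46 47
f 42 47 43
f 40 42 49
f 44 40 48
f 46 44 45
f 47 46 39
f 51 53 50
f 54 51 50
f 50 53 52
f 52 54 50
f 51 57 53
f 55 51 54
f 55 57 51
f 53 57 52
f 56 54 52
f 52 57 56
f 56 55 54
f 57 55 56



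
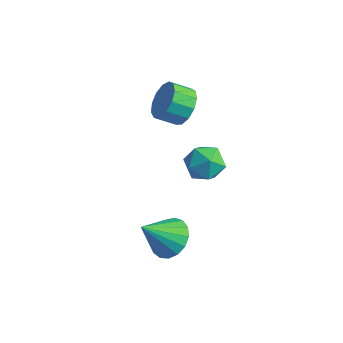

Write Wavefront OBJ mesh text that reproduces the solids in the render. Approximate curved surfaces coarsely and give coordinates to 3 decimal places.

v 0.002 -2.006 -0.914
v 0.655 -2.759 -1.302
v -0.542 -3.234 0.554
v 0.95 -2.498 -0.975
v 1.027 -2.124 -0.633
v 0.87 -1.723 -0.356
v 0.513 -1.387 -0.207
v 0.04 -1.193 -0.22
v -0.443 -1.185 -0.392
v -0.823 -1.365 -0.683
v -1.015 -1.692 -1.028
v -0.974 -2.091 -1.346
v -0.709 -2.47 -1.566
v -0.281 -2.744 -1.636
v 0.211 -2.848 -1.541
v -3.427 2.657 2.869
v -2.872 1.865 2.516
v -3.538 1.13 3.118
v -4.093 1.923 3.471
v -2.617 2.036 3.008
v -3.283 1.302 3.61
v -2.619 2.405 3.456
v -3.285 1.671 4.058
v -2.878 2.854 3.718
v -3.544 2.119 4.32
v -3.311 3.24 3.71
v -3.977 2.506 4.312
v -3.78 3.442 3.435
v -4.447 2.707 4.037
v -4.138 3.394 2.981
v -4.804 2.659 3.582
v -4.27 3.112 2.491
v -4.936 2.378 3.092
v -4.134 2.686 2.121
v -4.8 1.952 2.722
v -3.774 2.251 1.989
v -4.44 1.516 2.59
v -3.303 1.945 2.136
v -3.97 1.21 2.737
v -3.518 3.873 -1.219
v -2.569 3.972 -0.684
v -2.851 2.528 -2.156
v -1.902 2.627 -1.621
v -2.791 2.265 -1.096
v -3.203 3.096 -0.517
v -2.217 3.404 -2.323
v -2.629 4.235 -1.744
v -1.765 3.681 -1.366
v -2.12 2.977 -0.608
v -3.3 3.523 -2.232
v -3.655 2.819 -1.474
f 2 1 4
f 2 4 3
f 4 1 5
f 4 5 3
f 5 1 6
f 5 6 3
f 6 1 7
f 6 7 3
f 7 1 8
f 7 8 3
f 8 1 9
f 8 9 3
f 9 1 10
f 9 10 3
f 10 1 11
f 10 11 3
f 11 1 12
f 11 12 3
f 12 1 13
f 12 13 3
f 13 1 14
f 13 14 3
f 14 1 15
f 14 15 3
f 15 1 2
f 15 2 3
f 17 16 20
f 17 20 18
f 18 20 21
f 18 21 19
f 20 16 22
f 20 22 21
f 21 22 23
f 21 23 19
f 22 16 24
f 22 24 23
f 23 24 25
f 23 25 19
f 24 16 26
f 24 26 25
f 25 26 27
f 25 27 19
f 26 16 28
f 26 28 27
f 27 28 29
f 27 29 19
f 28 16 30
f 28 30 29
f 29 30 31
f 29 31 19
f 30 16 32
f 30 32 31
f 31 32 33
f 31 33 19
f 32 16 34
f 32 34 33
f 33 34 35
f 33 35 19
f 34 16 36
f 34 36 35
f 35 36 37
f 35 37 19
f 36 16 38
f 36 38 37
f 37 38 39
f 37 39 19
f 38 16 17
f 38 17 39
f 39 17 18
f 39 18 19
f 40 51 45
f 40 45 41
f 40 41 47
f 40 47 50
f 40 50 51
f 41 45 49
f 45 51 44
f 51 50 42
f 50 47 46
f 47 41 48
f 43 49 44
f 43 44 42
f 43 42 46
f 43 46 48
f 43 48 49
f 44 49 45
f 42 44 51
f 46 42 50
f 48 46 47
f 49 48 41



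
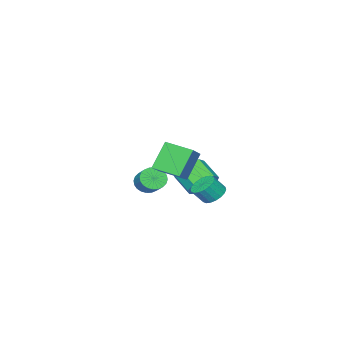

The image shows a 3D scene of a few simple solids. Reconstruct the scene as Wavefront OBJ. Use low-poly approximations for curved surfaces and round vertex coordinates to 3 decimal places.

v -1.782 -3.331 -2.159
v -1.301 -2.996 -2.702
v -1.439 -4.504 -2.578
v -0.958 -4.169 -3.121
v -0.777 -4.122 -2.344
v -0.99 -3.397 -2.085
v -1.75 -4.103 -3.195
v -1.963 -3.378 -2.936
v -1.281 -3.473 -3.342
v -0.68 -3.485 -2.816
v -2.06 -4.015 -2.464
v -1.459 -4.027 -1.938
v 2.191 1.227 2.517
v 3.649 1.992 3.425
v 1.652 2.707 2.138
v 3.109 3.471 3.046
v 3.211 1.189 0.914
v 4.668 1.953 1.822
v 2.671 2.668 0.535
v 4.129 3.433 1.443
v -3.393 -1.464 -2.946
v -2.387 -1.761 -3.159
v -2.581 -3.073 -2.246
v -3.587 -2.776 -2.034
v -2.403 -1.341 -2.559
v -2.597 -2.653 -1.647
v -2.882 -0.979 -2.141
v -3.076 -2.291 -1.228
v -3.6 -0.844 -2.099
v -3.794 -2.156 -1.187
v -4.221 -0.999 -2.454
v -4.415 -2.311 -1.541
v -4.455 -1.371 -3.039
v -4.649 -2.683 -2.126
v -4.191 -1.787 -3.581
v -4.386 -3.099 -2.668
v -3.555 -2.052 -3.826
v -3.749 -3.364 -2.913
v -2.842 -2.041 -3.659
v -3.036 -3.353 -2.746
v 1.931 -0.903 -0.877
v 2.309 -0.628 -1.514
v 2.807 0.297 -0.82
v 2.429 0.023 -0.183
v 2.043 -0.473 -1.531
v 2.541 0.453 -0.836
v 1.76 -0.384 -1.447
v 2.258 0.542 -0.753
v 1.503 -0.373 -1.278
v 2.001 0.553 -0.583
v 1.312 -0.443 -1.047
v 1.809 0.483 -0.352
v 1.214 -0.583 -0.79
v 1.712 0.343 -0.095
v 1.226 -0.772 -0.547
v 1.724 0.154 0.148
v 1.345 -0.981 -0.354
v 1.843 -0.055 0.341
v 1.553 -1.177 -0.24
v 2.051 -0.252 0.454
v 1.819 -1.333 -0.224
v 2.317 -0.407 0.471
v 2.102 -1.422 -0.307
v 2.6 -0.496 0.387
v 2.359 -1.433 -0.477
v 2.857 -0.507 0.218
v 2.551 -1.363 -0.708
v 3.048 -0.437 -0.013
v 2.648 -1.223 -0.965
v 3.146 -0.297 -0.27
v 2.636 -1.034 -1.208
v 3.134 -0.108 -0.513
v 2.517 -0.825 -1.401
v 3.015 0.101 -0.706
v -2.184 0.406 -2.779
v -1.495 0.745 -3.096
v -0.908 0.372 -2.218
v -1.596 0.034 -1.901
v -1.633 1.018 -2.888
v -1.045 0.645 -2.01
v -1.879 1.169 -2.658
v -1.292 0.796 -1.781
v -2.186 1.17 -2.453
v -1.599 0.797 -1.575
v -2.493 1.019 -2.312
v -1.905 0.646 -1.434
v -2.738 0.747 -2.263
v -2.15 0.374 -1.386
v -2.873 0.408 -2.317
v -2.286 0.035 -1.439
v -2.872 0.068 -2.462
v -2.285 -0.305 -1.584
v -2.735 -0.205 -2.67
v -2.147 -0.578 -1.792
v -2.488 -0.356 -2.899
v -1.901 -0.729 -2.022
v -2.181 -0.357 -3.105
v -1.594 -0.73 -2.227
v -1.875 -0.206 -3.246
v -1.287 -0.579 -2.368
v -1.63 0.066 -3.294
v -1.042 -0.307 -2.417
v -1.494 0.405 -3.241
v -0.907 0.032 -2.363
f 1 12 6
f 1 6 2
f 1 2 8
f 1 8 11
f 1 11 12
f 2 6 10
f 6 12 5
f 12 11 3
f 11 8 7
f 8 2 9
f 4 10 5
f 4 5 3
f 4 3 7
f 4 7 9
f 4 9 10
f 5 10 6
f 3 5 12
f 7 3 11
f 9 7 8
f 10 9 2
f 14 16 13
f 17 14 13
f 13 16 15
f 15 17 13
f 14 20 16
f 18 14 17
f 18 20 14
f 16 20 15
f 19 17 15
f 15 20 19
f 19 18 17
f 20 18 19
f 22 21 25
f 22 25 23
f 23 25 26
f 23 26 24
f 25 21 27
f 25 27 26
f 26 27 28
f 26 28 24
f 27 21 29
f 27 29 28
f 28 29 30
f 28 30 24
f 29 21 31
f 29 31 30
f 30 31 32
f 30 32 24
f 31 21 33
f 31 33 32
f 32 33 34
f 32 34 24
f 33 21 35
f 33 35 34
f 34 35 36
f 34 36 24
f 35 21 37
f 35 37 36
f 36 37 38
f 36 38 24
f 37 21 39
f 37 39 38
f 38 39 40
f 38 40 24
f 39 21 22
f 39 22 40
f 40 22 23
f 40 23 24
f 42 41 45
f 42 45 43
f 43 45 46
f 43 46 44
f 45 41 47
f 45 47 46
f 46 47 48
f 46 48 44
f 47 41 49
f 47 49 48
f 48 49 50
f 48 50 44
f 49 41 51
f 49 51 50
f 50 51 52
f 50 52 44
f 51 41 53
f 51 53 52
f 52 53 54
f 52 54 44
f 53 41 55
f 53 55 54
f 54 55 56
f 54 56 44
f 55 41 57
f 55 57 56
f 56 57 58
f 56 58 44
f 57 41 59
f 57 59 58
f 58 59 60
f 58 60 44
f 59 41 61
f 59 61 60
f 60 61 62
f 60 62 44
f 61 41 63
f 61 63 62
f 62 63 64
f 62 64 44
f 63 41 65
f 63 65 64
f 64 65 66
f 64 66 44
f 65 41 67
f 65 67 66
f 66 67 68
f 66 68 44
f 67 41 69
f 67 69 68
f 68 69 70
f 68 70 44
f 69 41 71
f 69 71 70
f 70 71 72
f 70 72 44
f 71 41 73
f 71 73 72
f 72 73 74
f 72 74 44
f 73 41 42
f 73 42 74
f 74 42 43
f 74 43 44
f 76 75 79
f 76 79 77
f 77 79 80
f 77 80 78
f 79 75 81
f 79 81 80
f 80 81 82
f 80 82 78
f 81 75 83
f 81 83 82
f 82 83 84
f 82 84 78
f 83 75 85
f 83 85 84
f 84 85 86
f 84 86 78
f 85 75 87
f 85 87 86
f 86 87 88
f 86 88 78
f 87 75 89
f 87 89 88
f 88 89 90
f 88 90 78
f 89 75 91
f 89 91 90
f 90 91 92
f 90 92 78
f 91 75 93
f 91 93 92
f 92 93 94
f 92 94 78
f 93 75 95
f 93 95 94
f 94 95 96
f 94 96 78
f 95 75 97
f 95 97 96
f 96 97 98
f 96 98 78
f 97 75 99
f 97 99 98
f 98 99 100
f 98 100 78
f 99 75 101
f 99 101 100
f 100 101 102
f 100 102 78
f 101 75 103
f 101 103 102
f 102 103 104
f 102 104 78
f 103 75 76
f 103 76 104
f 104 76 77
f 104 77 78



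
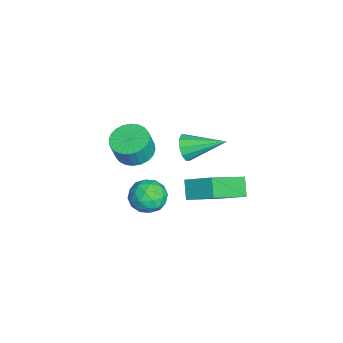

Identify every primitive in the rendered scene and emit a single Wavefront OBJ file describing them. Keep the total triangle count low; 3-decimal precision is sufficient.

v -1.795 -0.619 -0.453
v -1.455 -0.45 -1.041
v -1.465 1.099 0.233
v -1.872 -0.349 -1.094
v -2.26 -0.351 -0.902
v -2.47 -0.455 -0.539
v -2.423 -0.622 -0.143
v -2.136 -0.789 0.135
v -1.719 -0.89 0.188
v -1.331 -0.888 -0.004
v -1.12 -0.784 -0.367
v -1.168 -0.616 -0.763
v 1.25 -2.229 -0.005
v 1.694 -1.573 0.336
v 2.446 -2.887 -0.296
v 2.89 -2.231 0.045
v 2.42 -2.744 0.554
v 1.681 -2.338 0.734
v 2.459 -2.122 -0.694
v 1.72 -1.716 -0.514
v 2.441 -1.507 -0.09
v 2.417 -1.891 0.681
v 1.723 -2.569 -0.641
v 1.699 -2.953 0.13
v 1.367 -1.843 0.191
v 2.773 -2.617 -0.151
v 2.497 -2.918 0.148
v 2.758 -2.533 0.349
v 1.36 -2.293 0.425
v 1.621 -1.907 0.625
v 2.047 -2.596 0.754
v 2.519 -2.553 -0.585
v 2.78 -2.167 -0.385
v 1.382 -1.927 -0.309
v 1.643 -1.542 -0.108
v 2.093 -1.864 -0.714
v 2.067 -1.419 0.141
v 2.77 -1.806 -0.03
v 2.516 -1.742 -0.464
v 2.082 -1.503 -0.359
v 2.053 -1.645 0.594
v 2.756 -2.031 0.423
v 2.48 -2.333 0.723
v 2.046 -2.094 0.828
v 2.492 -1.606 0.344
v 1.384 -2.429 -0.383
v 2.087 -2.815 -0.554
v 2.094 -2.366 -0.788
v 1.66 -2.127 -0.683
v 1.37 -2.654 0.07
v 2.073 -3.041 -0.101
v 2.058 -2.957 0.399
v 1.624 -2.718 0.504
v 1.648 -2.854 -0.304
v -1.017 -2.743 0.117
v -0.203 -2.485 -0.051
v 0.091 -2.719 1.015
v -0.723 -2.977 1.183
v -0.345 -2.195 0.052
v -0.051 -2.428 1.118
v -0.589 -1.987 0.165
v -0.295 -2.221 1.231
v -0.898 -1.895 0.27
v -0.605 -2.128 1.336
v -1.226 -1.932 0.352
v -0.932 -2.165 1.418
v -1.521 -2.093 0.398
v -1.227 -2.326 1.464
v -1.74 -2.352 0.402
v -1.446 -2.585 1.468
v -1.849 -2.671 0.362
v -1.555 -2.905 1.428
v -1.831 -3.001 0.285
v -1.537 -3.235 1.351
v -1.689 -3.292 0.182
v -1.395 -3.525 1.248
v -1.445 -3.499 0.069
v -1.151 -3.733 1.135
v -1.135 -3.592 -0.036
v -0.842 -3.825 1.03
v -0.808 -3.555 -0.118
v -0.514 -3.788 0.948
v -0.513 -3.394 -0.164
v -0.219 -3.627 0.902
v -0.294 -3.135 -0.168
v -0 -3.368 0.898
v -0.185 -2.815 -0.128
v 0.109 -3.049 0.938
v 2.615 0.647 0.356
v 1.942 0.594 0.995
v 3.178 1.694 1.037
v 2.505 1.641 1.676
v 3.795 -0.721 1.484
v 3.122 -0.774 2.123
v 4.358 0.326 2.165
v 3.685 0.273 2.804
f 2 1 4
f 2 4 3
f 4 1 5
f 4 5 3
f 5 1 6
f 5 6 3
f 6 1 7
f 6 7 3
f 7 1 8
f 7 8 3
f 8 1 9
f 8 9 3
f 9 1 10
f 9 10 3
f 10 1 11
f 10 11 3
f 11 1 12
f 11 12 3
f 12 1 2
f 12 2 3
f 13 50 29
f 50 24 53
f 29 53 18
f 50 53 29
f 13 29 25
f 29 18 30
f 25 30 14
f 29 30 25
f 13 25 34
f 25 14 35
f 34 35 20
f 25 35 34
f 13 34 46
f 34 20 49
f 46 49 23
f 34 49 46
f 13 46 50
f 46 23 54
f 50 54 24
f 46 54 50
f 14 30 41
f 30 18 44
f 41 44 22
f 30 44 41
f 18 53 31
f 53 24 52
f 31 52 17
f 53 52 31
f 24 54 51
f 54 23 47
f 51 47 15
f 54 47 51
f 23 49 48
f 49 20 36
f 48 36 19
f 49 36 48
f 20 35 40
f 35 14 37
f 40 37 21
f 35 37 40
f 16 42 28
f 42 22 43
f 28 43 17
f 42 43 28
f 16 28 26
f 28 17 27
f 26 27 15
f 28 27 26
f 16 26 33
f 26 15 32
f 33 32 19
f 26 32 33
f 16 33 38
f 33 19 39
f 38 39 21
f 33 39 38
f 16 38 42
f 38 21 45
f 42 45 22
f 38 45 42
f 17 43 31
f 43 22 44
f 31 44 18
f 43 44 31
f 15 27 51
f 27 17 52
f 51 52 24
f 27 52 51
f 19 32 48
f 32 15 47
f 48 47 23
f 32 47 48
f 21 39 40
f 39 19 36
f 40 36 20
f 39 36 40
f 22 45 41
f 45 21 37
f 41 37 14
f 45 37 41
f 56 55 59
f 56 59 57
f 57 59 60
f 57 60 58
f 59 55 61
f 59 61 60
f 60 61 62
f 60 62 58
f 61 55 63
f 61 63 62
f 62 63 64
f 62 64 58
f 63 55 65
f 63 65 64
f 64 65 66
f 64 66 58
f 65 55 67
f 65 67 66
f 66 67 68
f 66 68 58
f 67 55 69
f 67 69 68
f 68 69 70
f 68 70 58
f 69 55 71
f 69 71 70
f 70 71 72
f 70 72 58
f 71 55 73
f 71 73 72
f 72 73 74
f 72 74 58
f 73 55 75
f 73 75 74
f 74 75 76
f 74 76 58
f 75 55 77
f 75 77 76
f 76 77 78
f 76 78 58
f 77 55 79
f 77 79 78
f 78 79 80
f 78 80 58
f 79 55 81
f 79 81 80
f 80 81 82
f 80 82 58
f 81 55 83
f 81 83 82
f 82 83 84
f 82 84 58
f 83 55 85
f 83 85 84
f 84 85 86
f 84 86 58
f 85 55 87
f 85 87 86
f 86 87 88
f 86 88 58
f 87 55 56
f 87 56 88
f 88 56 57
f 88 57 58
f 90 92 89
f 93 90 89
f 89 92 91
f 91 93 89
f 90 96 92
f 94 90 93
f 94 96 90
f 92 96 91
f 95 93 91
f 91 96 95
f 95 94 93
f 96 94 95



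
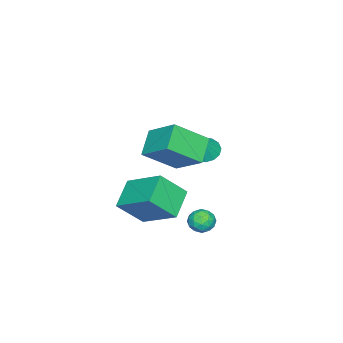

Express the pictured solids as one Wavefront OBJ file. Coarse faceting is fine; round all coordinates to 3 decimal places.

v 3.952 -1.554 -2.066
v 2.641 -1.723 -1.358
v 4.298 0.182 -1.012
v 2.986 0.013 -0.304
v 4.694 -2.413 -0.896
v 3.382 -2.582 -0.188
v 5.039 -0.677 0.158
v 3.728 -0.846 0.866
v 2.52 0.786 -2.556
v 3.074 1.041 -2.356
v 2.526 0.139 -1.744
v 3.08 0.394 -1.544
v 2.54 0.74 -1.519
v 2.536 1.139 -2.021
v 3.064 0.041 -2.079
v 3.06 0.44 -2.581
v 3.41 0.58 -2.062
v 3.086 1.013 -1.716
v 2.514 0.167 -2.384
v 2.19 0.6 -2.038
v 2.797 0.97 -2.527
v 2.803 0.21 -1.573
v 2.486 0.413 -1.558
v 2.811 0.563 -1.441
v 2.481 1.028 -2.33
v 2.806 1.178 -2.213
v 2.492 1.001 -1.721
v 2.794 0.002 -1.887
v 3.119 0.152 -1.77
v 2.789 0.617 -2.659
v 3.114 0.767 -2.542
v 3.108 0.179 -2.379
v 3.319 0.849 -2.237
v 3.323 0.469 -1.76
v 3.313 0.262 -2.074
v 3.311 0.496 -2.369
v 3.129 1.103 -2.034
v 3.132 0.723 -1.556
v 2.815 0.926 -1.541
v 2.813 1.161 -1.836
v 3.327 0.833 -1.86
v 2.468 0.457 -2.544
v 2.471 0.077 -2.066
v 2.787 0.019 -2.264
v 2.785 0.254 -2.559
v 2.277 0.711 -2.34
v 2.281 0.331 -1.863
v 2.289 0.684 -1.731
v 2.287 0.918 -2.026
v 2.273 0.347 -2.24
v 0.844 -0.254 0.963
v 1.369 -0.652 0.697
v 1.476 -0.086 1.957
v 1.446 -0.309 0.59
v 1.362 0.049 0.583
v 1.139 0.326 0.678
v 0.837 0.447 0.849
v 0.537 0.38 1.051
v 0.32 0.144 1.229
v 0.242 -0.199 1.336
v 0.326 -0.557 1.343
v 0.549 -0.833 1.248
v 0.851 -0.955 1.077
v 1.151 -0.888 0.875
v 3.552 -1.459 3.289
v 3.979 -0.073 4.286
v 2.571 -0.384 2.214
v 2.998 1.002 3.211
v 4.622 -1.242 2.529
v 5.049 0.144 3.526
v 3.641 -0.167 1.454
v 4.068 1.219 2.451
f 2 4 1
f 5 2 1
f 1 4 3
f 3 5 1
f 2 8 4
f 6 2 5
f 6 8 2
f 4 8 3
f 7 5 3
f 3 8 7
f 7 6 5
f 8 6 7
f 9 46 25
f 46 20 49
f 25 49 14
f 46 49 25
f 9 25 21
f 25 14 26
f 21 26 10
f 25 26 21
f 9 21 30
f 21 10 31
f 30 31 16
f 21 31 30
f 9 30 42
f 30 16 45
f 42 45 19
f 30 45 42
f 9 42 46
f 42 19 50
f 46 50 20
f 42 50 46
f 10 26 37
f 26 14 40
f 37 40 18
f 26 40 37
f 14 49 27
f 49 20 48
f 27 48 13
f 49 48 27
f 20 50 47
f 50 19 43
f 47 43 11
f 50 43 47
f 19 45 44
f 45 16 32
f 44 32 15
f 45 32 44
f 16 31 36
f 31 10 33
f 36 33 17
f 31 33 36
f 12 38 24
f 38 18 39
f 24 39 13
f 38 39 24
f 12 24 22
f 24 13 23
f 22 23 11
f 24 23 22
f 12 22 29
f 22 11 28
f 29 28 15
f 22 28 29
f 12 29 34
f 29 15 35
f 34 35 17
f 29 35 34
f 12 34 38
f 34 17 41
f 38 41 18
f 34 41 38
f 13 39 27
f 39 18 40
f 27 40 14
f 39 40 27
f 11 23 47
f 23 13 48
f 47 48 20
f 23 48 47
f 15 28 44
f 28 11 43
f 44 43 19
f 28 43 44
f 17 35 36
f 35 15 32
f 36 32 16
f 35 32 36
f 18 41 37
f 41 17 33
f 37 33 10
f 41 33 37
f 52 51 54
f 52 54 53
f 54 51 55
f 54 55 53
f 55 51 56
f 55 56 53
f 56 51 57
f 56 57 53
f 57 51 58
f 57 58 53
f 58 51 59
f 58 59 53
f 59 51 60
f 59 60 53
f 60 51 61
f 60 61 53
f 61 51 62
f 61 62 53
f 62 51 63
f 62 63 53
f 63 51 64
f 63 64 53
f 64 51 52
f 64 52 53
f 66 68 65
f 69 66 65
f 65 68 67
f 67 69 65
f 66 72 68
f 70 66 69
f 70 72 66
f 68 72 67
f 71 69 67
f 67 72 71
f 71 70 69
f 72 70 71



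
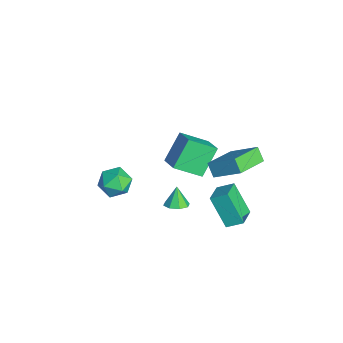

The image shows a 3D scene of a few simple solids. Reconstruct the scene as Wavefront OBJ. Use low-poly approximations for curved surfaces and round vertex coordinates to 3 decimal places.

v 1.117 1.85 2.971
v 2.036 3.072 4.133
v 1.686 2.065 2.295
v 2.605 3.286 3.456
v 2.355 0.374 3.544
v 3.274 1.595 4.705
v 2.924 0.588 2.867
v 3.843 1.81 4.029
v 1.641 1.035 0.41
v 2.782 0.441 0.821
v 1.912 1.91 0.923
v 3.052 1.316 1.334
v 2.608 1.724 -1.274
v 3.748 1.13 -0.863
v 2.878 2.599 -0.761
v 4.019 2.005 -0.35
v -1.659 -3.262 -2.95
v -1.122 -3.608 -2.115
v -3.018 -4.152 -2.445
v -2.481 -4.498 -1.61
v -2.76 -3.487 -1.672
v -1.92 -2.936 -1.985
v -2.22 -4.824 -2.575
v -1.38 -4.273 -2.888
v -1.468 -4.574 -1.884
v -1.802 -3.747 -1.326
v -2.338 -4.013 -3.234
v -2.672 -3.186 -2.676
v -3.973 0.834 -4.052
v -4.039 -0.8 -2.972
v -4.888 1.865 -2.548
v -4.955 0.23 -1.468
v -2.785 1.13 -3.532
v -2.852 -0.505 -2.452
v -3.701 2.16 -2.028
v -3.767 0.526 -0.948
v -0.19 -0.797 -2.918
v 0.282 -1.274 -2.631
v -0.73 -0.683 -1.842
v 0.463 -0.747 -2.596
v 0.262 -0.249 -2.75
v -0.204 -0.072 -3.002
v -0.661 -0.32 -3.206
v -0.843 -0.847 -3.241
v -0.641 -1.345 -3.087
v -0.175 -1.522 -2.834
f 2 4 1
f 5 2 1
f 1 4 3
f 3 5 1
f 2 8 4
f 6 2 5
f 6 8 2
f 4 8 3
f 7 5 3
f 3 8 7
f 7 6 5
f 8 6 7
f 10 12 9
f 13 10 9
f 9 12 11
f 11 13 9
f 10 16 12
f 14 10 13
f 14 16 10
f 12 16 11
f 15 13 11
f 11 16 15
f 15 14 13
f 16 14 15
f 17 28 22
f 17 22 18
f 17 18 24
f 17 24 27
f 17 27 28
f 18 22 26
f 22 28 21
f 28 27 19
f 27 24 23
f 24 18 25
f 20 26 21
f 20 21 19
f 20 19 23
f 20 23 25
f 20 25 26
f 21 26 22
f 19 21 28
f 23 19 27
f 25 23 24
f 26 25 18
f 30 32 29
f 33 30 29
f 29 32 31
f 31 33 29
f 30 36 32
f 34 30 33
f 34 36 30
f 32 36 31
f 35 33 31
f 31 36 35
f 35 34 33
f 36 34 35
f 38 37 40
f 38 40 39
f 40 37 41
f 40 41 39
f 41 37 42
f 41 42 39
f 42 37 43
f 42 43 39
f 43 37 44
f 43 44 39
f 44 37 45
f 44 45 39
f 45 37 46
f 45 46 39
f 46 37 38
f 46 38 39



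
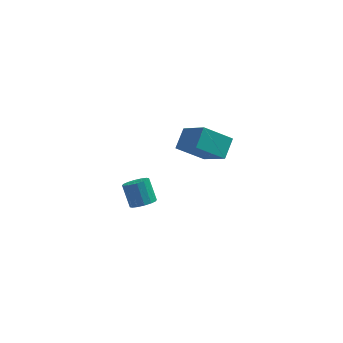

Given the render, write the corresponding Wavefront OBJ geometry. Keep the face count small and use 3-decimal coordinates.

v 0.684 -1.901 -2.787
v 1.327 -2.028 -2.465
v 0.919 -1.266 -1.351
v 0.276 -1.139 -1.673
v 1.378 -1.71 -2.663
v 0.97 -0.948 -1.549
v 1.243 -1.444 -2.895
v 0.835 -0.682 -1.781
v 0.958 -1.3 -3.098
v 0.55 -0.538 -1.984
v 0.6 -1.317 -3.217
v 0.192 -0.555 -2.103
v 0.265 -1.491 -3.221
v -0.143 -0.729 -2.107
v 0.041 -1.774 -3.109
v -0.367 -1.012 -1.995
v -0.01 -2.092 -2.911
v -0.418 -1.33 -1.797
v 0.125 -2.358 -2.679
v -0.283 -1.596 -1.565
v 0.41 -2.502 -2.476
v 0.002 -1.74 -1.362
v 0.768 -2.485 -2.357
v 0.36 -1.723 -1.243
v 1.103 -2.311 -2.353
v 0.695 -1.549 -1.239
v 3.354 -4.679 4.593
v 3.757 -3.7 5.276
v 2.356 -3.364 3.295
v 2.759 -2.385 3.978
v 4.781 -4.575 3.602
v 5.184 -3.596 4.285
v 3.783 -3.26 2.304
v 4.186 -2.281 2.987
f 2 1 5
f 2 5 3
f 3 5 6
f 3 6 4
f 5 1 7
f 5 7 6
f 6 7 8
f 6 8 4
f 7 1 9
f 7 9 8
f 8 9 10
f 8 10 4
f 9 1 11
f 9 11 10
f 10 11 12
f 10 12 4
f 11 1 13
f 11 13 12
f 12 13 14
f 12 14 4
f 13 1 15
f 13 15 14
f 14 15 16
f 14 16 4
f 15 1 17
f 15 17 16
f 16 17 18
f 16 18 4
f 17 1 19
f 17 19 18
f 18 19 20
f 18 20 4
f 19 1 21
f 19 21 20
f 20 21 22
f 20 22 4
f 21 1 23
f 21 23 22
f 22 23 24
f 22 24 4
f 23 1 25
f 23 25 24
f 24 25 26
f 24 26 4
f 25 1 2
f 25 2 26
f 26 2 3
f 26 3 4
f 28 30 27
f 31 28 27
f 27 30 29
f 29 31 27
f 28 34 30
f 32 28 31
f 32 34 28
f 30 34 29
f 33 31 29
f 29 34 33
f 33 32 31
f 34 32 33



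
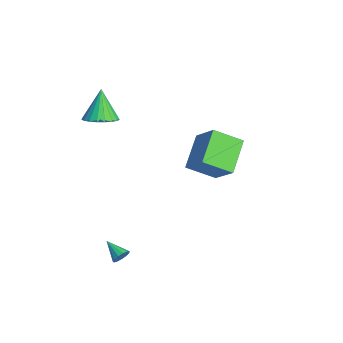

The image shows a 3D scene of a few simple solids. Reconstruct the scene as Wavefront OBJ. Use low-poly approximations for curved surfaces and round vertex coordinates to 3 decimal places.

v -1.423 2.782 -2.636
v -1.7 1.243 -1.726
v -2.968 3.762 -1.452
v -3.246 2.222 -0.541
v -0.074 3.318 -1.319
v -0.352 1.778 -0.408
v -1.62 4.297 -0.134
v -1.897 2.758 0.776
v -2.487 -2.952 2.183
v -1.685 -3.293 2.586
v -3.253 -2.728 3.897
v -1.61 -2.902 2.569
v -1.686 -2.519 2.484
v -1.9 -2.211 2.348
v -2.216 -2.031 2.184
v -2.579 -2.011 2.019
v -2.926 -2.153 1.882
v -3.198 -2.434 1.798
v -3.346 -2.804 1.78
v -3.346 -3.2 1.832
v -3.198 -3.553 1.945
v -2.926 -3.802 2.099
v -2.579 -3.904 2.267
v -2.216 -3.842 2.421
v -1.9 -3.626 2.534
v 4.458 -3.474 -2.824
v 4.763 -3.69 -2.491
v 3.522 -3.986 -2.296
v 4.689 -3.441 -2.381
v 4.542 -3.203 -2.412
v 4.368 -3.051 -2.573
v 4.222 -3.033 -2.814
v 4.152 -3.155 -3.058
v 4.179 -3.379 -3.227
v 4.294 -3.633 -3.269
v 4.462 -3.836 -3.169
v 4.628 -3.924 -2.959
v 4.74 -3.87 -2.707
f 2 4 1
f 5 2 1
f 1 4 3
f 3 5 1
f 2 8 4
f 6 2 5
f 6 8 2
f 4 8 3
f 7 5 3
f 3 8 7
f 7 6 5
f 8 6 7
f 10 9 12
f 10 12 11
f 12 9 13
f 12 13 11
f 13 9 14
f 13 14 11
f 14 9 15
f 14 15 11
f 15 9 16
f 15 16 11
f 16 9 17
f 16 17 11
f 17 9 18
f 17 18 11
f 18 9 19
f 18 19 11
f 19 9 20
f 19 20 11
f 20 9 21
f 20 21 11
f 21 9 22
f 21 22 11
f 22 9 23
f 22 23 11
f 23 9 24
f 23 24 11
f 24 9 25
f 24 25 11
f 25 9 10
f 25 10 11
f 27 26 29
f 27 29 28
f 29 26 30
f 29 30 28
f 30 26 31
f 30 31 28
f 31 26 32
f 31 32 28
f 32 26 33
f 32 33 28
f 33 26 34
f 33 34 28
f 34 26 35
f 34 35 28
f 35 26 36
f 35 36 28
f 36 26 37
f 36 37 28
f 37 26 38
f 37 38 28
f 38 26 27
f 38 27 28



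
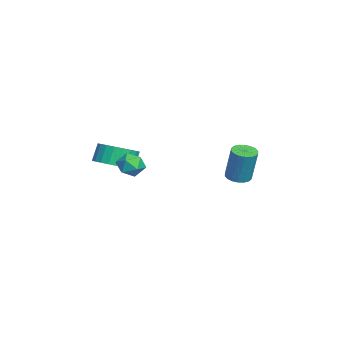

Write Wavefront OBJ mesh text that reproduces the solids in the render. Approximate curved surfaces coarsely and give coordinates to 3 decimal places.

v -2.308 -3.243 -1.009
v -1.416 -2.66 -0.78
v -1.86 -2.373 0.219
v -2.752 -2.957 -0.011
v -1.659 -2.369 -0.972
v -2.103 -2.082 0.027
v -2 -2.21 -1.169
v -2.445 -1.923 -0.171
v -2.389 -2.209 -1.343
v -2.833 -1.922 -0.344
v -2.765 -2.365 -1.465
v -3.209 -2.078 -0.467
v -3.071 -2.655 -1.518
v -3.516 -2.368 -0.52
v -3.262 -3.035 -1.494
v -3.706 -2.748 -0.495
v -3.307 -3.446 -1.396
v -3.751 -3.159 -0.397
v -3.2 -3.827 -1.239
v -3.644 -3.54 -0.24
v -2.957 -4.118 -1.047
v -3.401 -3.831 -0.048
v -2.615 -4.277 -0.849
v -3.06 -3.99 0.149
v -2.227 -4.278 -0.676
v -2.671 -3.991 0.323
v -1.851 -4.122 -0.553
v -2.295 -3.835 0.445
v -1.544 -3.832 -0.5
v -1.989 -3.545 0.498
v -1.354 -3.452 -0.525
v -1.798 -3.165 0.474
v -1.309 -3.041 -0.623
v -1.753 -2.754 0.376
v -3.9 3.064 -2.61
v -3.486 2.499 -2.597
v -3.146 2.792 -0.638
v -3.56 3.356 -0.65
v -3.287 2.729 -2.666
v -2.948 3.022 -0.706
v -3.21 3.026 -2.723
v -2.871 3.318 -0.764
v -3.269 3.329 -2.758
v -2.93 3.622 -0.799
v -3.454 3.581 -2.764
v -3.114 3.873 -0.805
v -3.726 3.729 -2.739
v -3.387 4.022 -0.78
v -4.033 3.746 -2.689
v -3.694 4.039 -0.729
v -4.314 3.628 -2.622
v -3.974 3.921 -0.663
v -4.512 3.398 -2.554
v -4.173 3.691 -0.594
v -4.589 3.102 -2.496
v -4.25 3.394 -0.537
v -4.53 2.798 -2.461
v -4.191 3.091 -0.502
v -4.346 2.547 -2.455
v -4.006 2.839 -0.496
v -4.073 2.398 -2.48
v -3.734 2.691 -0.521
v -3.766 2.381 -2.531
v -3.427 2.674 -0.571
v -0.419 -1.599 -0.328
v 0.24 -2.022 -0.165
v -1.14 -2.658 -0.155
v -0.481 -3.081 0.008
v -0.735 -2.523 0.52
v -0.289 -1.868 0.414
v -0.611 -2.812 -0.734
v -0.165 -2.157 -0.84
v 0.121 -2.771 -0.416
v 0.044 -2.592 0.359
v -0.944 -2.088 -0.679
v -1.021 -1.909 0.096
f 2 1 5
f 2 5 3
f 3 5 6
f 3 6 4
f 5 1 7
f 5 7 6
f 6 7 8
f 6 8 4
f 7 1 9
f 7 9 8
f 8 9 10
f 8 10 4
f 9 1 11
f 9 11 10
f 10 11 12
f 10 12 4
f 11 1 13
f 11 13 12
f 12 13 14
f 12 14 4
f 13 1 15
f 13 15 14
f 14 15 16
f 14 16 4
f 15 1 17
f 15 17 16
f 16 17 18
f 16 18 4
f 17 1 19
f 17 19 18
f 18 19 20
f 18 20 4
f 19 1 21
f 19 21 20
f 20 21 22
f 20 22 4
f 21 1 23
f 21 23 22
f 22 23 24
f 22 24 4
f 23 1 25
f 23 25 24
f 24 25 26
f 24 26 4
f 25 1 27
f 25 27 26
f 26 27 28
f 26 28 4
f 27 1 29
f 27 29 28
f 28 29 30
f 28 30 4
f 29 1 31
f 29 31 30
f 30 31 32
f 30 32 4
f 31 1 33
f 31 33 32
f 32 33 34
f 32 34 4
f 33 1 2
f 33 2 34
f 34 2 3
f 34 3 4
f 36 35 39
f 36 39 37
f 37 39 40
f 37 40 38
f 39 35 41
f 39 41 40
f 40 41 42
f 40 42 38
f 41 35 43
f 41 43 42
f 42 43 44
f 42 44 38
f 43 35 45
f 43 45 44
f 44 45 46
f 44 46 38
f 45 35 47
f 45 47 46
f 46 47 48
f 46 48 38
f 47 35 49
f 47 49 48
f 48 49 50
f 48 50 38
f 49 35 51
f 49 51 50
f 50 51 52
f 50 52 38
f 51 35 53
f 51 53 52
f 52 53 54
f 52 54 38
f 53 35 55
f 53 55 54
f 54 55 56
f 54 56 38
f 55 35 57
f 55 57 56
f 56 57 58
f 56 58 38
f 57 35 59
f 57 59 58
f 58 59 60
f 58 60 38
f 59 35 61
f 59 61 60
f 60 61 62
f 60 62 38
f 61 35 63
f 61 63 62
f 62 63 64
f 62 64 38
f 63 35 36
f 63 36 64
f 64 36 37
f 64 37 38
f 65 76 70
f 65 70 66
f 65 66 72
f 65 72 75
f 65 75 76
f 66 70 74
f 70 76 69
f 76 75 67
f 75 72 71
f 72 66 73
f 68 74 69
f 68 69 67
f 68 67 71
f 68 71 73
f 68 73 74
f 69 74 70
f 67 69 76
f 71 67 75
f 73 71 72
f 74 73 66

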